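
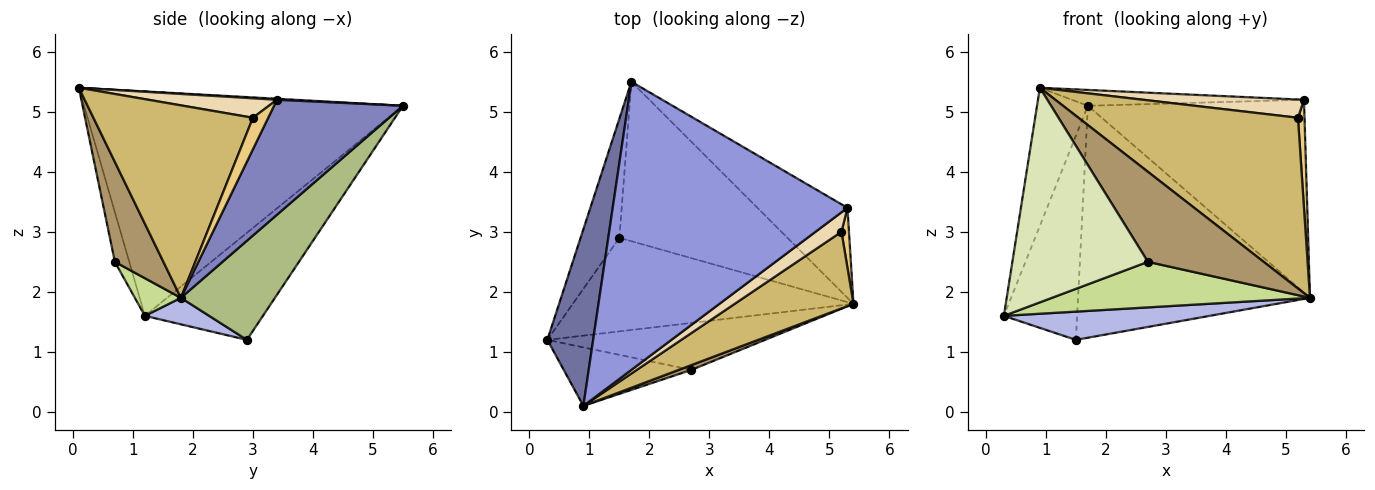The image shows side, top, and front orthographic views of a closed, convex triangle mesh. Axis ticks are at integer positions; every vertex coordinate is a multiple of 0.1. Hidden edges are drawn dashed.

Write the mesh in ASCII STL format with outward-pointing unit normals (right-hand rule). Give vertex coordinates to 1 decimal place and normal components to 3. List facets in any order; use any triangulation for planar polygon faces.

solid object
 facet normal -0.968 0.154 0.198
  outer loop
   vertex 0.9 0.1 5.4
   vertex 1.7 5.5 5.1
   vertex 0.3 1.2 1.6
  endloop
 endfacet
 facet normal 0.475 0.797 -0.372
  outer loop
   vertex 5.3 3.4 5.2
   vertex 5.4 1.8 1.9
   vertex 1.7 5.5 5.1
  endloop
 endfacet
 facet normal 0.004 0.055 0.998
  outer loop
   vertex 5.3 3.4 5.2
   vertex 1.7 5.5 5.1
   vertex 0.9 0.1 5.4
  endloop
 endfacet
 facet normal 0.090 -0.288 -0.953
  outer loop
   vertex 1.5 2.9 1.2
   vertex 5.4 1.8 1.9
   vertex 0.3 1.2 1.6
  endloop
 endfacet
 facet normal -0.812 0.504 -0.294
  outer loop
   vertex 1.5 2.9 1.2
   vertex 0.3 1.2 1.6
   vertex 1.7 5.5 5.1
  endloop
 endfacet
 facet normal 0.317 0.782 -0.537
  outer loop
   vertex 1.5 2.9 1.2
   vertex 1.7 5.5 5.1
   vertex 5.4 1.8 1.9
  endloop
 endfacet
 facet normal 0.123 -0.691 -0.712
  outer loop
   vertex 2.7 0.7 2.5
   vertex 0.3 1.2 1.6
   vertex 5.4 1.8 1.9
  endloop
 endfacet
 facet normal -0.102 -0.960 -0.262
  outer loop
   vertex 2.7 0.7 2.5
   vertex 0.9 0.1 5.4
   vertex 0.3 1.2 1.6
  endloop
 endfacet
 facet normal 0.386 -0.921 0.049
  outer loop
   vertex 2.7 0.7 2.5
   vertex 5.4 1.8 1.9
   vertex 0.9 0.1 5.4
  endloop
 endfacet
 facet normal 0.553 -0.761 0.341
  outer loop
   vertex 5.2 3.0 4.9
   vertex 0.9 0.1 5.4
   vertex 5.4 1.8 1.9
  endloop
 endfacet
 facet normal 0.898 -0.385 0.214
  outer loop
   vertex 5.2 3.0 4.9
   vertex 5.4 1.8 1.9
   vertex 5.3 3.4 5.2
  endloop
 endfacet
 facet normal 0.479 -0.600 0.640
  outer loop
   vertex 5.2 3.0 4.9
   vertex 5.3 3.4 5.2
   vertex 0.9 0.1 5.4
  endloop
 endfacet
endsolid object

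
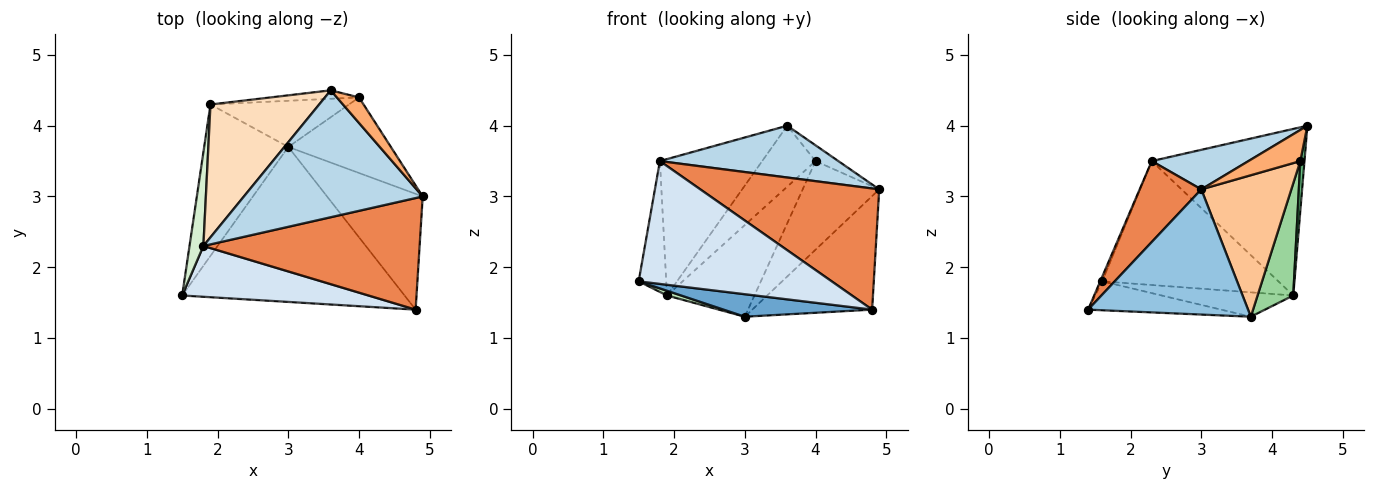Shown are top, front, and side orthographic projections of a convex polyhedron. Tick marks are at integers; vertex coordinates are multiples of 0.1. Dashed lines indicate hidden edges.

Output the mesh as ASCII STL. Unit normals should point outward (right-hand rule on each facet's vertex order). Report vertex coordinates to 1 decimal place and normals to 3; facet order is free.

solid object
 facet normal -0.128 -0.143 -0.982
  outer loop
   vertex 4.8 1.4 1.4
   vertex 1.5 1.6 1.8
   vertex 3.0 3.7 1.3
  endloop
 endfacet
 facet normal 0.683 0.512 -0.522
  outer loop
   vertex 4.8 1.4 1.4
   vertex 3.0 3.7 1.3
   vertex 4.9 3.0 3.1
  endloop
 endfacet
 facet normal 0.201 -0.370 0.907
  outer loop
   vertex 1.8 2.3 3.5
   vertex 4.9 3.0 3.1
   vertex 3.6 4.5 4.0
  endloop
 endfacet
 facet normal -0.010 -0.924 0.382
  outer loop
   vertex 1.8 2.3 3.5
   vertex 1.5 1.6 1.8
   vertex 4.8 1.4 1.4
  endloop
 endfacet
 facet normal 0.246 -0.713 0.657
  outer loop
   vertex 1.8 2.3 3.5
   vertex 4.8 1.4 1.4
   vertex 4.9 3.0 3.1
  endloop
 endfacet
 facet normal 0.767 0.337 0.546
  outer loop
   vertex 4.0 4.4 3.5
   vertex 3.6 4.5 4.0
   vertex 4.9 3.0 3.1
  endloop
 endfacet
 facet normal 0.667 0.567 -0.484
  outer loop
   vertex 4.0 4.4 3.5
   vertex 4.9 3.0 3.1
   vertex 3.0 3.7 1.3
  endloop
 endfacet
 facet normal -0.730 0.489 0.477
  outer loop
   vertex 1.9 4.3 1.6
   vertex 1.8 2.3 3.5
   vertex 3.6 4.5 4.0
  endloop
 endfacet
 facet normal 0.076 0.988 -0.136
  outer loop
   vertex 1.9 4.3 1.6
   vertex 3.6 4.5 4.0
   vertex 4.0 4.4 3.5
  endloop
 endfacet
 facet normal 0.342 0.839 -0.423
  outer loop
   vertex 1.9 4.3 1.6
   vertex 4.0 4.4 3.5
   vertex 3.0 3.7 1.3
  endloop
 endfacet
 facet normal -0.278 -0.030 -0.960
  outer loop
   vertex 1.9 4.3 1.6
   vertex 3.0 3.7 1.3
   vertex 1.5 1.6 1.8
  endloop
 endfacet
 facet normal -0.982 0.154 0.110
  outer loop
   vertex 1.9 4.3 1.6
   vertex 1.5 1.6 1.8
   vertex 1.8 2.3 3.5
  endloop
 endfacet
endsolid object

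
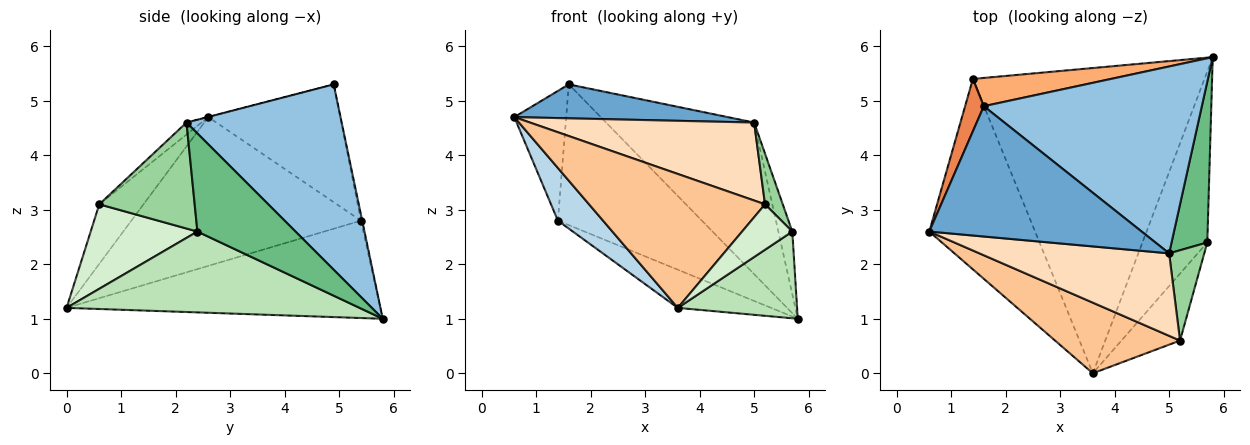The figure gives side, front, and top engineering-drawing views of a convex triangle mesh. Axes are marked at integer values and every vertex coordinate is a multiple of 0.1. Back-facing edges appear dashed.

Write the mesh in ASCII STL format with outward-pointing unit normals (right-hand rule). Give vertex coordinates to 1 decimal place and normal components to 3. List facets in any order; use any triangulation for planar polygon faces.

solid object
 facet normal -0.001 -0.252 0.968
  outer loop
   vertex 5.0 2.2 4.6
   vertex 1.6 4.9 5.3
   vertex 0.6 2.6 4.7
  endloop
 endfacet
 facet normal 0.551 0.526 0.648
  outer loop
   vertex 5.0 2.2 4.6
   vertex 5.8 5.8 1.0
   vertex 1.6 4.9 5.3
  endloop
 endfacet
 facet normal -0.805 -0.158 -0.572
  outer loop
   vertex 1.4 5.4 2.8
   vertex 3.6 0.0 1.2
   vertex 0.6 2.6 4.7
  endloop
 endfacet
 facet normal -0.385 0.114 -0.916
  outer loop
   vertex 1.4 5.4 2.8
   vertex 5.8 5.8 1.0
   vertex 3.6 0.0 1.2
  endloop
 endfacet
 facet normal -0.921 0.362 0.146
  outer loop
   vertex 1.4 5.4 2.8
   vertex 0.6 2.6 4.7
   vertex 1.6 4.9 5.3
  endloop
 endfacet
 facet normal -0.009 0.980 0.197
  outer loop
   vertex 1.4 5.4 2.8
   vertex 1.6 4.9 5.3
   vertex 5.8 5.8 1.0
  endloop
 endfacet
 facet normal -0.217 -0.863 0.455
  outer loop
   vertex 5.2 0.6 3.1
   vertex 0.6 2.6 4.7
   vertex 3.6 0.0 1.2
  endloop
 endfacet
 facet normal -0.046 -0.686 0.726
  outer loop
   vertex 5.2 0.6 3.1
   vertex 5.0 2.2 4.6
   vertex 0.6 2.6 4.7
  endloop
 endfacet
 facet normal 0.931 0.132 0.339
  outer loop
   vertex 5.7 2.4 2.6
   vertex 5.8 5.8 1.0
   vertex 5.0 2.2 4.6
  endloop
 endfacet
 facet normal 0.935 -0.174 0.310
  outer loop
   vertex 5.7 2.4 2.6
   vertex 5.0 2.2 4.6
   vertex 5.2 0.6 3.1
  endloop
 endfacet
 facet normal 0.743 -0.303 -0.596
  outer loop
   vertex 5.7 2.4 2.6
   vertex 3.6 0.0 1.2
   vertex 5.8 5.8 1.0
  endloop
 endfacet
 facet normal 0.766 -0.361 -0.532
  outer loop
   vertex 5.7 2.4 2.6
   vertex 5.2 0.6 3.1
   vertex 3.6 0.0 1.2
  endloop
 endfacet
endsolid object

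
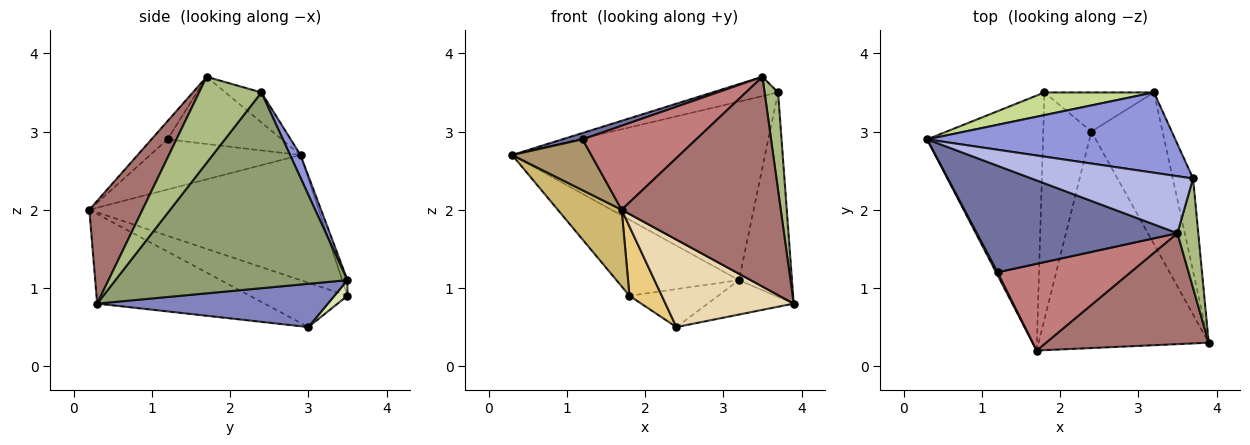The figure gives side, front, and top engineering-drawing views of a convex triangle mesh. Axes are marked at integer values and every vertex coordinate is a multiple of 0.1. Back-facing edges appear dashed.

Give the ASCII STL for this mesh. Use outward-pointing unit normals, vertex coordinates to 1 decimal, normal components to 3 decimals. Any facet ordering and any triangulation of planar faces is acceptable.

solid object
 facet normal -0.317 -0.056 0.947
  outer loop
   vertex 1.2 1.2 2.9
   vertex 3.5 1.7 3.7
   vertex 0.3 2.9 2.7
  endloop
 endfacet
 facet normal 0.510 0.190 -0.839
  outer loop
   vertex 2.4 3.0 0.5
   vertex 3.2 3.5 1.1
   vertex 3.9 0.3 0.8
  endloop
 endfacet
 facet normal 0.038 0.911 0.410
  outer loop
   vertex 3.7 2.4 3.5
   vertex 3.2 3.5 1.1
   vertex 0.3 2.9 2.7
  endloop
 endfacet
 facet normal -0.173 0.316 0.933
  outer loop
   vertex 3.7 2.4 3.5
   vertex 0.3 2.9 2.7
   vertex 3.5 1.7 3.7
  endloop
 endfacet
 facet normal 0.970 0.222 -0.101
  outer loop
   vertex 3.7 2.4 3.5
   vertex 3.9 0.3 0.8
   vertex 3.2 3.5 1.1
  endloop
 endfacet
 facet normal 0.951 -0.206 0.231
  outer loop
   vertex 3.7 2.4 3.5
   vertex 3.5 1.7 3.7
   vertex 3.9 0.3 0.8
  endloop
 endfacet
 facet normal -0.041 0.958 0.285
  outer loop
   vertex 1.8 3.5 0.9
   vertex 0.3 2.9 2.7
   vertex 3.2 3.5 1.1
  endloop
 endfacet
 facet normal 0.102 0.693 -0.714
  outer loop
   vertex 1.8 3.5 0.9
   vertex 3.2 3.5 1.1
   vertex 2.4 3.0 0.5
  endloop
 endfacet
 facet normal -0.885 -0.465 0.026
  outer loop
   vertex 1.7 0.2 2.0
   vertex 1.2 1.2 2.9
   vertex 0.3 2.9 2.7
  endloop
 endfacet
 facet normal -0.719 -0.200 -0.666
  outer loop
   vertex 1.7 0.2 2.0
   vertex 0.3 2.9 2.7
   vertex 1.8 3.5 0.9
  endloop
 endfacet
 facet normal -0.661 -0.219 -0.718
  outer loop
   vertex 1.7 0.2 2.0
   vertex 1.8 3.5 0.9
   vertex 2.4 3.0 0.5
  endloop
 endfacet
 facet normal -0.439 -0.337 -0.833
  outer loop
   vertex 1.7 0.2 2.0
   vertex 2.4 3.0 0.5
   vertex 3.9 0.3 0.8
  endloop
 endfacet
 facet normal 0.283 -0.848 0.448
  outer loop
   vertex 1.7 0.2 2.0
   vertex 3.9 0.3 0.8
   vertex 3.5 1.7 3.7
  endloop
 endfacet
 facet normal -0.098 -0.692 0.715
  outer loop
   vertex 1.7 0.2 2.0
   vertex 3.5 1.7 3.7
   vertex 1.2 1.2 2.9
  endloop
 endfacet
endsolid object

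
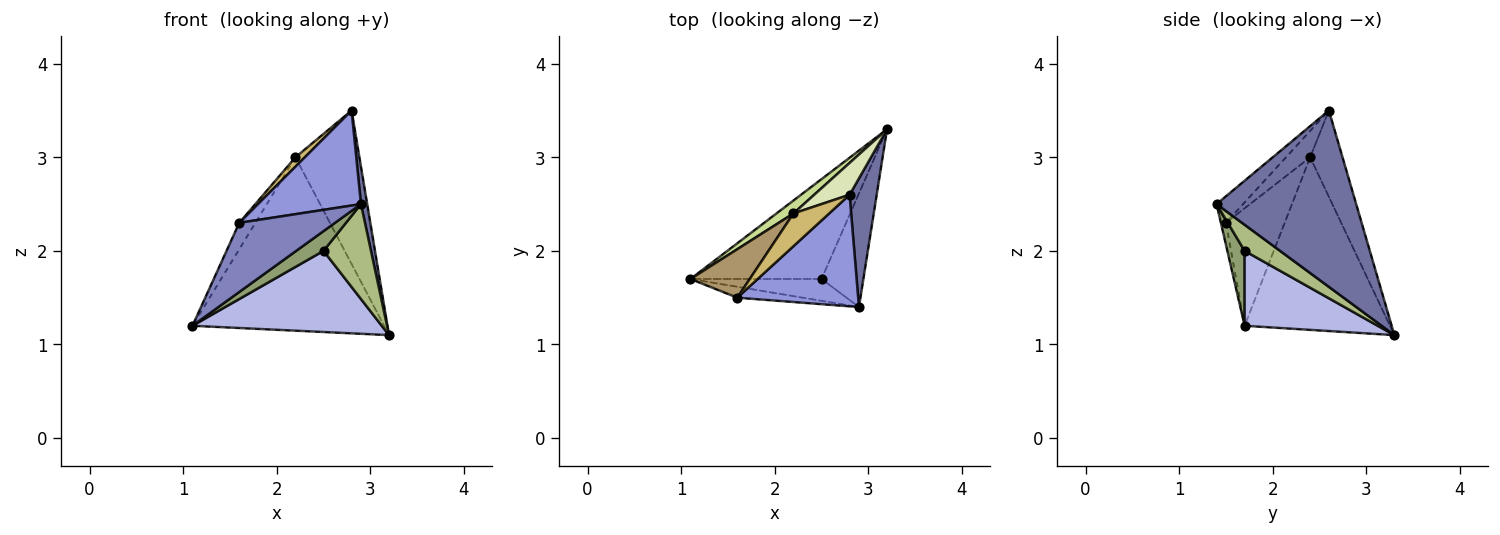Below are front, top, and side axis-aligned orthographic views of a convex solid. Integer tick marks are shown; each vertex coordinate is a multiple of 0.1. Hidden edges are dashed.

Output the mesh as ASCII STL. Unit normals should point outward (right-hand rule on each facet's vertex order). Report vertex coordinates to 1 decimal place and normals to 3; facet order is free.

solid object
 facet normal 0.987 -0.044 0.152
  outer loop
   vertex 2.8 2.6 3.5
   vertex 2.9 1.4 2.5
   vertex 3.2 3.3 1.1
  endloop
 endfacet
 facet normal -0.052 -0.986 -0.156
  outer loop
   vertex 1.6 1.5 2.3
   vertex 1.1 1.7 1.2
   vertex 2.9 1.4 2.5
  endloop
 endfacet
 facet normal -0.165 -0.640 0.751
  outer loop
   vertex 1.6 1.5 2.3
   vertex 2.9 1.4 2.5
   vertex 2.8 2.6 3.5
  endloop
 endfacet
 facet normal 0.405 -0.576 -0.709
  outer loop
   vertex 2.5 1.7 2.0
   vertex 1.1 1.7 1.2
   vertex 3.2 3.3 1.1
  endloop
 endfacet
 facet normal 0.390 -0.618 -0.683
  outer loop
   vertex 2.5 1.7 2.0
   vertex 2.9 1.4 2.5
   vertex 1.1 1.7 1.2
  endloop
 endfacet
 facet normal 0.432 -0.578 -0.692
  outer loop
   vertex 2.5 1.7 2.0
   vertex 3.2 3.3 1.1
   vertex 2.9 1.4 2.5
  endloop
 endfacet
 facet normal -0.603 0.795 0.059
  outer loop
   vertex 2.2 2.4 3.0
   vertex 3.2 3.3 1.1
   vertex 1.1 1.7 1.2
  endloop
 endfacet
 facet normal -0.444 0.877 0.182
  outer loop
   vertex 2.2 2.4 3.0
   vertex 2.8 2.6 3.5
   vertex 3.2 3.3 1.1
  endloop
 endfacet
 facet normal -0.867 0.238 0.437
  outer loop
   vertex 2.2 2.4 3.0
   vertex 1.1 1.7 1.2
   vertex 1.6 1.5 2.3
  endloop
 endfacet
 facet normal -0.579 -0.224 0.784
  outer loop
   vertex 2.2 2.4 3.0
   vertex 1.6 1.5 2.3
   vertex 2.8 2.6 3.5
  endloop
 endfacet
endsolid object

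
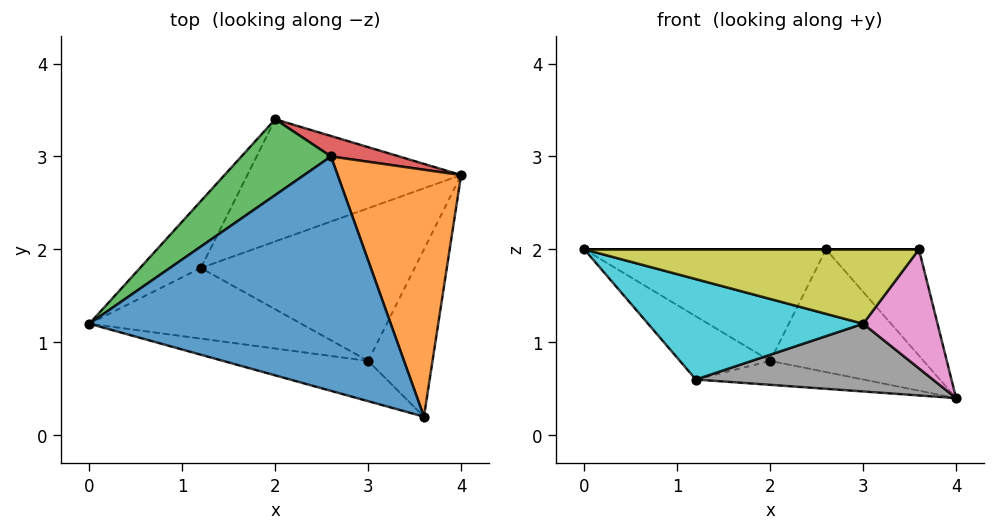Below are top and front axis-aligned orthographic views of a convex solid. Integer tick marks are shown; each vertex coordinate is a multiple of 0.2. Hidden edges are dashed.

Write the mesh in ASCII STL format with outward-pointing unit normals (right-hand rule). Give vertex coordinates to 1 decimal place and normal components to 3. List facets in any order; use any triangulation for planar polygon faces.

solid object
 facet normal 0.000 0.000 1.000
  outer loop
   vertex 2.6 3.0 2.0
   vertex 0.0 1.2 2.0
   vertex 3.6 0.2 2.0
  endloop
 endfacet
 facet normal 0.742 0.265 0.616
  outer loop
   vertex 2.6 3.0 2.0
   vertex 3.6 0.2 2.0
   vertex 4.0 2.8 0.4
  endloop
 endfacet
 facet normal -0.497 0.718 0.488
  outer loop
   vertex 2.0 3.4 0.8
   vertex 0.0 1.2 2.0
   vertex 2.6 3.0 2.0
  endloop
 endfacet
 facet normal 0.312 0.937 0.156
  outer loop
   vertex 2.0 3.4 0.8
   vertex 2.6 3.0 2.0
   vertex 4.0 2.8 0.4
  endloop
 endfacet
 facet normal -0.766 0.441 -0.467
  outer loop
   vertex 1.2 1.8 0.6
   vertex 0.0 1.2 2.0
   vertex 2.0 3.4 0.8
  endloop
 endfacet
 facet normal -0.137 0.190 -0.972
  outer loop
   vertex 1.2 1.8 0.6
   vertex 2.0 3.4 0.8
   vertex 4.0 2.8 0.4
  endloop
 endfacet
 facet normal 0.452 -0.517 -0.727
  outer loop
   vertex 3.0 0.8 1.2
   vertex 4.0 2.8 0.4
   vertex 3.6 0.2 2.0
  endloop
 endfacet
 facet normal 0.079 -0.404 -0.911
  outer loop
   vertex 3.0 0.8 1.2
   vertex 1.2 1.8 0.6
   vertex 4.0 2.8 0.4
  endloop
 endfacet
 facet normal -0.237 -0.854 -0.463
  outer loop
   vertex 3.0 0.8 1.2
   vertex 3.6 0.2 2.0
   vertex 0.0 1.2 2.0
  endloop
 endfacet
 facet normal -0.254 -0.791 -0.557
  outer loop
   vertex 3.0 0.8 1.2
   vertex 0.0 1.2 2.0
   vertex 1.2 1.8 0.6
  endloop
 endfacet
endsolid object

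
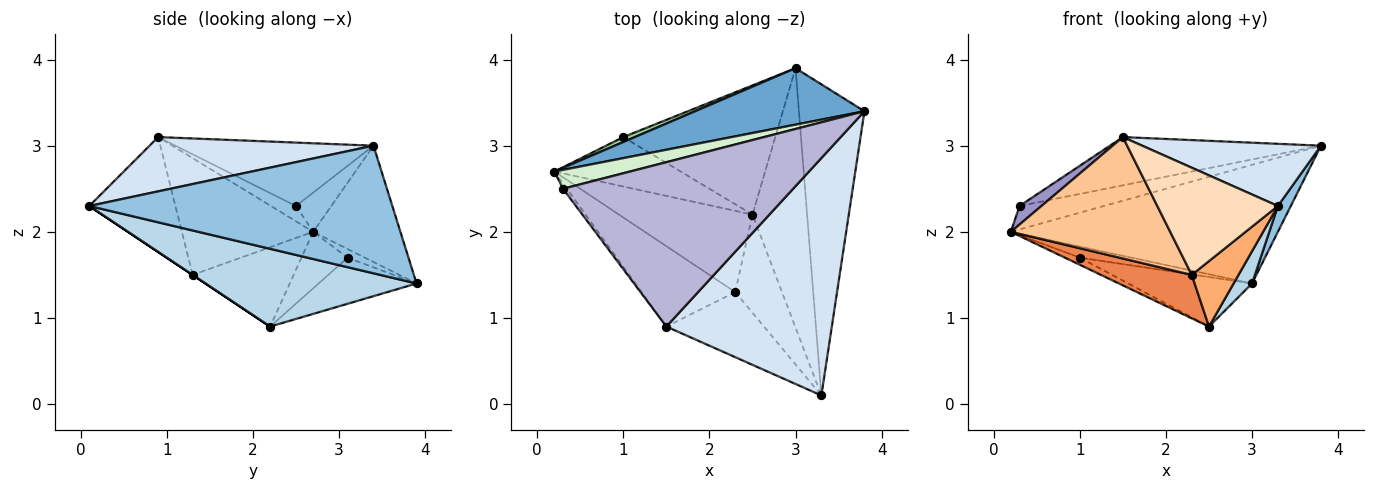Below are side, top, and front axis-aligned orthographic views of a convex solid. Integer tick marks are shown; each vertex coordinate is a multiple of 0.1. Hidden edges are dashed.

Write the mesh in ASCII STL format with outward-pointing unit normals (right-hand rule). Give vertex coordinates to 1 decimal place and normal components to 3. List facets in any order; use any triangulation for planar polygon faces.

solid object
 facet normal -0.283 0.866 0.412
  outer loop
   vertex 3.0 3.9 1.4
   vertex 0.2 2.7 2.0
   vertex 3.8 3.4 3.0
  endloop
 endfacet
 facet normal 0.889 -0.038 -0.456
  outer loop
   vertex 3.0 3.9 1.4
   vertex 3.8 3.4 3.0
   vertex 3.3 0.1 2.3
  endloop
 endfacet
 facet normal 0.816 -0.071 -0.573
  outer loop
   vertex 3.0 3.9 1.4
   vertex 3.3 0.1 2.3
   vertex 2.5 2.2 0.9
  endloop
 endfacet
 facet normal 0.303 -0.241 0.922
  outer loop
   vertex 1.5 0.9 3.1
   vertex 3.3 0.1 2.3
   vertex 3.8 3.4 3.0
  endloop
 endfacet
 facet normal -0.464 -0.418 -0.781
  outer loop
   vertex 2.3 1.3 1.5
   vertex 0.2 2.7 2.0
   vertex 2.5 2.2 0.9
  endloop
 endfacet
 facet normal 0.000 -0.555 -0.832
  outer loop
   vertex 2.3 1.3 1.5
   vertex 2.5 2.2 0.9
   vertex 3.3 0.1 2.3
  endloop
 endfacet
 facet normal -0.566 -0.687 -0.455
  outer loop
   vertex 2.3 1.3 1.5
   vertex 1.5 0.9 3.1
   vertex 0.2 2.7 2.0
  endloop
 endfacet
 facet normal -0.521 -0.730 -0.443
  outer loop
   vertex 2.3 1.3 1.5
   vertex 3.3 0.1 2.3
   vertex 1.5 0.9 3.1
  endloop
 endfacet
 facet normal -0.405 0.130 -0.905
  outer loop
   vertex 1.0 3.1 1.7
   vertex 2.5 2.2 0.9
   vertex 0.2 2.7 2.0
  endloop
 endfacet
 facet normal -0.291 0.874 0.389
  outer loop
   vertex 1.0 3.1 1.7
   vertex 0.2 2.7 2.0
   vertex 3.0 3.9 1.4
  endloop
 endfacet
 facet normal -0.273 0.344 -0.898
  outer loop
   vertex 1.0 3.1 1.7
   vertex 3.0 3.9 1.4
   vertex 2.5 2.2 0.9
  endloop
 endfacet
 facet normal -0.310 0.740 0.597
  outer loop
   vertex 0.3 2.5 2.3
   vertex 3.8 3.4 3.0
   vertex 0.2 2.7 2.0
  endloop
 endfacet
 facet normal -0.740 -0.647 -0.185
  outer loop
   vertex 0.3 2.5 2.3
   vertex 0.2 2.7 2.0
   vertex 1.5 0.9 3.1
  endloop
 endfacet
 facet normal -0.256 0.272 0.928
  outer loop
   vertex 0.3 2.5 2.3
   vertex 1.5 0.9 3.1
   vertex 3.8 3.4 3.0
  endloop
 endfacet
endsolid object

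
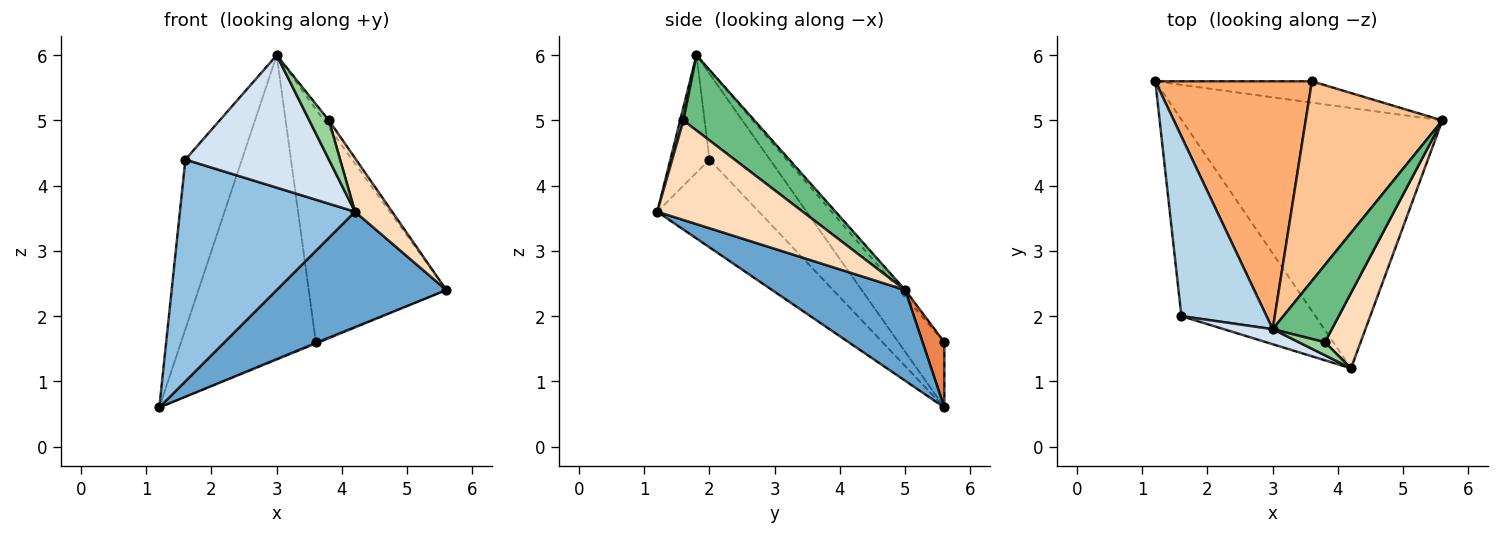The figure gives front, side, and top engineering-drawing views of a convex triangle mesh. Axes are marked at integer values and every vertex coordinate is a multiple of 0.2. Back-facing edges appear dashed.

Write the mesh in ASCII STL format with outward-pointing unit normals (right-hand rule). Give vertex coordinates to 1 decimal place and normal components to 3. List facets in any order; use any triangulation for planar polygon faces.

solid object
 facet normal 0.303 -0.387 -0.871
  outer loop
   vertex 4.2 1.2 3.6
   vertex 1.2 5.6 0.6
   vertex 5.6 5.0 2.4
  endloop
 endfacet
 facet normal -0.398 -0.686 -0.608
  outer loop
   vertex 1.6 2.0 4.4
   vertex 1.2 5.6 0.6
   vertex 4.2 1.2 3.6
  endloop
 endfacet
 facet normal -0.591 0.553 0.587
  outer loop
   vertex 1.6 2.0 4.4
   vertex 3.0 1.8 6.0
   vertex 1.2 5.6 0.6
  endloop
 endfacet
 facet normal -0.262 -0.959 0.109
  outer loop
   vertex 1.6 2.0 4.4
   vertex 4.2 1.2 3.6
   vertex 3.0 1.8 6.0
  endloop
 endfacet
 facet normal 0.384 0.051 -0.922
  outer loop
   vertex 3.6 5.6 1.6
   vertex 5.6 5.0 2.4
   vertex 1.2 5.6 0.6
  endloop
 endfacet
 facet normal -0.255 0.749 0.612
  outer loop
   vertex 3.6 5.6 1.6
   vertex 1.2 5.6 0.6
   vertex 3.0 1.8 6.0
  endloop
 endfacet
 facet normal -0.033 0.759 0.651
  outer loop
   vertex 3.6 5.6 1.6
   vertex 3.0 1.8 6.0
   vertex 5.6 5.0 2.4
  endloop
 endfacet
 facet normal 0.915 -0.234 0.328
  outer loop
   vertex 3.8 1.6 5.0
   vertex 4.2 1.2 3.6
   vertex 5.6 5.0 2.4
  endloop
 endfacet
 facet normal 0.785 0.056 0.617
  outer loop
   vertex 3.8 1.6 5.0
   vertex 5.6 5.0 2.4
   vertex 3.0 1.8 6.0
  endloop
 endfacet
 facet normal 0.156 -0.937 0.312
  outer loop
   vertex 3.8 1.6 5.0
   vertex 3.0 1.8 6.0
   vertex 4.2 1.2 3.6
  endloop
 endfacet
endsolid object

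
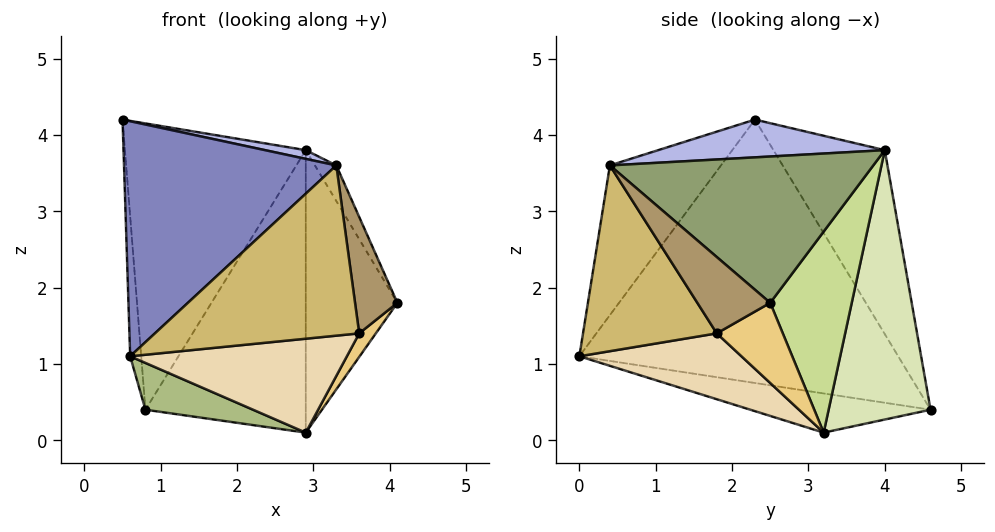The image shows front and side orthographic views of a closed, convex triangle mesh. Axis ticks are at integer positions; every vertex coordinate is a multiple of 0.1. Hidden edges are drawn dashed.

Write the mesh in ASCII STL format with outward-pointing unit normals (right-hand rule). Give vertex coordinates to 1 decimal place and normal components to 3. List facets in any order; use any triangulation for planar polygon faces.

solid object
 facet normal -0.998 0.035 -0.058
  outer loop
   vertex 0.8 4.6 0.4
   vertex 0.6 0.0 1.1
   vertex 0.5 2.3 4.2
  endloop
 endfacet
 facet normal -0.390 -0.745 0.541
  outer loop
   vertex 3.3 0.4 3.6
   vertex 0.5 2.3 4.2
   vertex 0.6 0.0 1.1
  endloop
 endfacet
 facet normal -0.474 0.770 0.428
  outer loop
   vertex 2.9 4.0 3.8
   vertex 0.8 4.6 0.4
   vertex 0.5 2.3 4.2
  endloop
 endfacet
 facet normal 0.187 -0.034 0.982
  outer loop
   vertex 2.9 4.0 3.8
   vertex 0.5 2.3 4.2
   vertex 3.3 0.4 3.6
  endloop
 endfacet
 facet normal 0.878 0.071 0.473
  outer loop
   vertex 2.9 4.0 3.8
   vertex 3.3 0.4 3.6
   vertex 4.1 2.5 1.8
  endloop
 endfacet
 facet normal -0.229 -0.137 -0.964
  outer loop
   vertex 2.9 3.2 0.1
   vertex 0.6 0.0 1.1
   vertex 0.8 4.6 0.4
  endloop
 endfacet
 facet normal 0.656 0.738 -0.159
  outer loop
   vertex 2.9 3.2 0.1
   vertex 2.9 4.0 3.8
   vertex 4.1 2.5 1.8
  endloop
 endfacet
 facet normal 0.528 0.830 -0.179
  outer loop
   vertex 2.9 3.2 0.1
   vertex 0.8 4.6 0.4
   vertex 2.9 4.0 3.8
  endloop
 endfacet
 facet normal 0.848 -0.492 -0.198
  outer loop
   vertex 3.6 1.8 1.4
   vertex 4.1 2.5 1.8
   vertex 3.3 0.4 3.6
  endloop
 endfacet
 facet normal 0.498 -0.761 -0.416
  outer loop
   vertex 3.6 1.8 1.4
   vertex 3.3 0.4 3.6
   vertex 0.6 0.0 1.1
  endloop
 endfacet
 facet normal 0.763 -0.192 -0.617
  outer loop
   vertex 3.6 1.8 1.4
   vertex 2.9 3.2 0.1
   vertex 4.1 2.5 1.8
  endloop
 endfacet
 facet normal 0.386 -0.516 -0.764
  outer loop
   vertex 3.6 1.8 1.4
   vertex 0.6 0.0 1.1
   vertex 2.9 3.2 0.1
  endloop
 endfacet
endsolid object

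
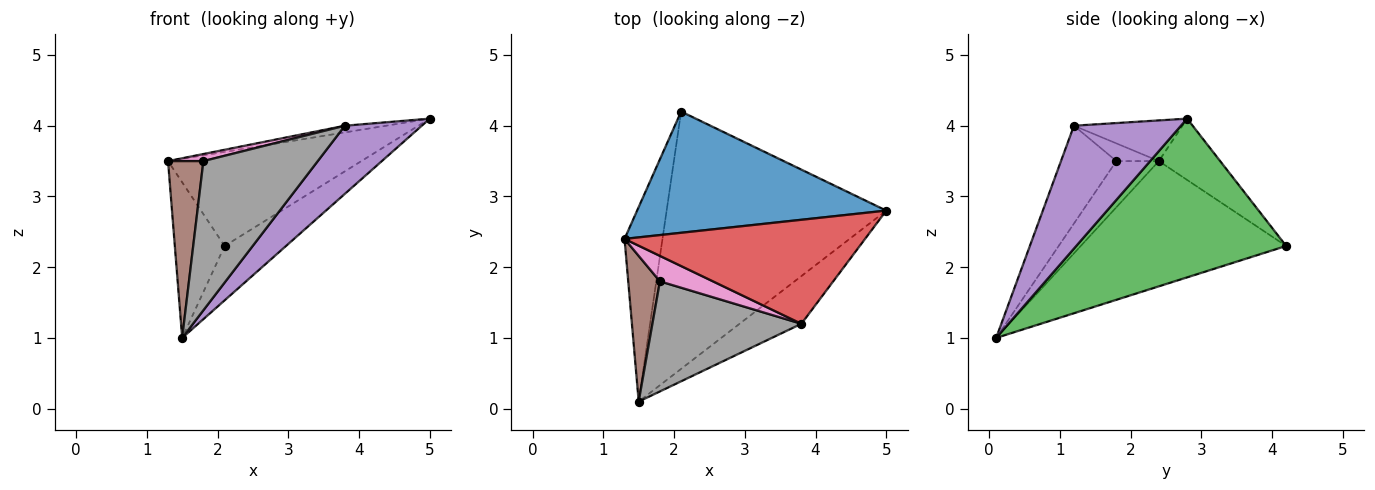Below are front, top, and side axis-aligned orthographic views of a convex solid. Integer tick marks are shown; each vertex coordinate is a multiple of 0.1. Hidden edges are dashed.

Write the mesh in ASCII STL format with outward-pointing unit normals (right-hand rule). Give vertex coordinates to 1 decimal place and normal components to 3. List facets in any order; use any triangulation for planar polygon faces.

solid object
 facet normal -0.191 0.602 0.776
  outer loop
   vertex 2.1 4.2 2.3
   vertex 1.3 2.4 3.5
   vertex 5.0 2.8 4.1
  endloop
 endfacet
 facet normal -0.932 0.226 -0.283
  outer loop
   vertex 2.1 4.2 2.3
   vertex 1.5 0.1 1.0
   vertex 1.3 2.4 3.5
  endloop
 endfacet
 facet normal 0.577 0.169 -0.799
  outer loop
   vertex 2.1 4.2 2.3
   vertex 5.0 2.8 4.1
   vertex 1.5 0.1 1.0
  endloop
 endfacet
 facet normal -0.166 0.063 0.984
  outer loop
   vertex 3.8 1.2 4.0
   vertex 5.0 2.8 4.1
   vertex 1.3 2.4 3.5
  endloop
 endfacet
 facet normal 0.752 -0.540 -0.378
  outer loop
   vertex 3.8 1.2 4.0
   vertex 1.5 0.1 1.0
   vertex 5.0 2.8 4.1
  endloop
 endfacet
 facet normal -0.679 -0.566 0.467
  outer loop
   vertex 1.8 1.8 3.5
   vertex 1.3 2.4 3.5
   vertex 1.5 0.1 1.0
  endloop
 endfacet
 facet normal -0.306 -0.255 0.917
  outer loop
   vertex 1.8 1.8 3.5
   vertex 3.8 1.2 4.0
   vertex 1.3 2.4 3.5
  endloop
 endfacet
 facet normal -0.363 -0.750 0.553
  outer loop
   vertex 1.8 1.8 3.5
   vertex 1.5 0.1 1.0
   vertex 3.8 1.2 4.0
  endloop
 endfacet
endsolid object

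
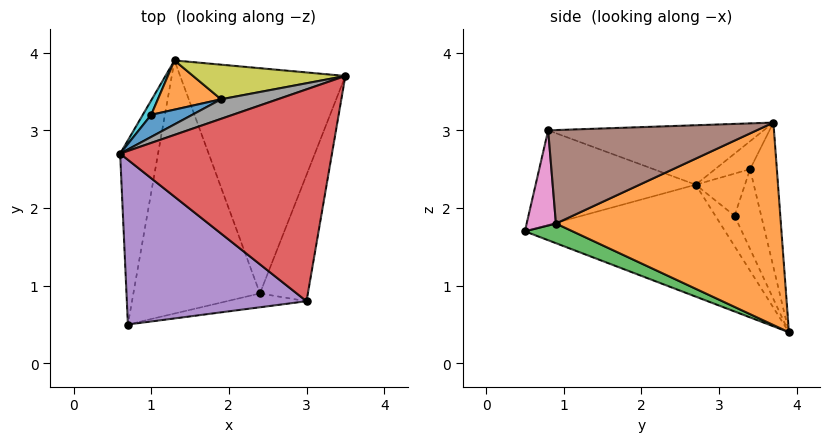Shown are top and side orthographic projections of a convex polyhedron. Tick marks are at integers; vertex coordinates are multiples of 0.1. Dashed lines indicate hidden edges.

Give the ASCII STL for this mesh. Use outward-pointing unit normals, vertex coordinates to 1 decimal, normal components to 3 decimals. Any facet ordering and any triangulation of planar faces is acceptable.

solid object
 facet normal -0.946 0.044 -0.321
  outer loop
   vertex 1.3 3.9 0.4
   vertex 0.7 0.5 1.7
   vertex 0.6 2.7 2.3
  endloop
 endfacet
 facet normal 0.775 -0.011 -0.632
  outer loop
   vertex 2.4 0.9 1.8
   vertex 1.3 3.9 0.4
   vertex 3.5 3.7 3.1
  endloop
 endfacet
 facet normal 0.142 -0.375 -0.916
  outer loop
   vertex 2.4 0.9 1.8
   vertex 0.7 0.5 1.7
   vertex 1.3 3.9 0.4
  endloop
 endfacet
 facet normal -0.270 0.013 0.963
  outer loop
   vertex 3.0 0.8 3.0
   vertex 3.5 3.7 3.1
   vertex 0.6 2.7 2.3
  endloop
 endfacet
 facet normal -0.451 -0.254 0.856
  outer loop
   vertex 3.0 0.8 3.0
   vertex 0.6 2.7 2.3
   vertex 0.7 0.5 1.7
  endloop
 endfacet
 facet normal 0.881 -0.136 -0.452
  outer loop
   vertex 3.0 0.8 3.0
   vertex 2.4 0.9 1.8
   vertex 3.5 3.7 3.1
  endloop
 endfacet
 facet normal 0.236 -0.952 -0.197
  outer loop
   vertex 3.0 0.8 3.0
   vertex 0.7 0.5 1.7
   vertex 2.4 0.9 1.8
  endloop
 endfacet
 facet normal -0.385 0.492 0.781
  outer loop
   vertex 1.9 3.4 2.5
   vertex 0.6 2.7 2.3
   vertex 3.5 3.7 3.1
  endloop
 endfacet
 facet normal -0.283 0.912 0.298
  outer loop
   vertex 1.9 3.4 2.5
   vertex 3.5 3.7 3.1
   vertex 1.3 3.9 0.4
  endloop
 endfacet
 facet normal -0.687 0.701 0.190
  outer loop
   vertex 1.0 3.2 1.9
   vertex 1.3 3.9 0.4
   vertex 0.6 2.7 2.3
  endloop
 endfacet
 facet normal -0.475 0.749 0.462
  outer loop
   vertex 1.0 3.2 1.9
   vertex 0.6 2.7 2.3
   vertex 1.9 3.4 2.5
  endloop
 endfacet
 facet normal -0.403 0.857 0.319
  outer loop
   vertex 1.0 3.2 1.9
   vertex 1.9 3.4 2.5
   vertex 1.3 3.9 0.4
  endloop
 endfacet
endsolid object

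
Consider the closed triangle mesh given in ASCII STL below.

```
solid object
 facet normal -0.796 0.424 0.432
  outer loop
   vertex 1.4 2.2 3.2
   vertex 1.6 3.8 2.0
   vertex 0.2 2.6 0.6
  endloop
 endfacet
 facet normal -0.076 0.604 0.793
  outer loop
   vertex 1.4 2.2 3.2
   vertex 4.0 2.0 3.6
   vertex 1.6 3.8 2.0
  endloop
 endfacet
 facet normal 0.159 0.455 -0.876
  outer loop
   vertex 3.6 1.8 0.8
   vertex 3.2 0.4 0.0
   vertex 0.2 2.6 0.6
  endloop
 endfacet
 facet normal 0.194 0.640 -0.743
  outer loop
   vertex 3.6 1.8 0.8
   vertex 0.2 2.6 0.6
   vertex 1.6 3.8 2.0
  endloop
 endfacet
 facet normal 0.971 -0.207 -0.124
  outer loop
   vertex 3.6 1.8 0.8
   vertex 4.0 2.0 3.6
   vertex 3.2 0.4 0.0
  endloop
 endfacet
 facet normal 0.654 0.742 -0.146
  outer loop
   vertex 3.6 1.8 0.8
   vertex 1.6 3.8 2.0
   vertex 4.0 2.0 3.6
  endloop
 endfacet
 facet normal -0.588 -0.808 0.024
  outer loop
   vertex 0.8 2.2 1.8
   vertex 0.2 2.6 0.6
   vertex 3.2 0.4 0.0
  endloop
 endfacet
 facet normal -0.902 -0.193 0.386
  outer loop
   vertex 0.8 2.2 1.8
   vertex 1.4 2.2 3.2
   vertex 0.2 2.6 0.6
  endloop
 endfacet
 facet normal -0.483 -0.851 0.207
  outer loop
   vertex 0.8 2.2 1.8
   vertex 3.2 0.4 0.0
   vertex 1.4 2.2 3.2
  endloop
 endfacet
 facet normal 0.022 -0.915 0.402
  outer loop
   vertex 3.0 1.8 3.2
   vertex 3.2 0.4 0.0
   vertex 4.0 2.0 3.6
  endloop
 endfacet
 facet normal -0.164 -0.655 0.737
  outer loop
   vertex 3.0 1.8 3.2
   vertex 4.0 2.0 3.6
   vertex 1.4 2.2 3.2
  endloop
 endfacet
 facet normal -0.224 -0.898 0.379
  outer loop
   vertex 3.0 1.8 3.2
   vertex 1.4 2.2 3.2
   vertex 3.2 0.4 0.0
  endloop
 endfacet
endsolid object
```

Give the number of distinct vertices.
8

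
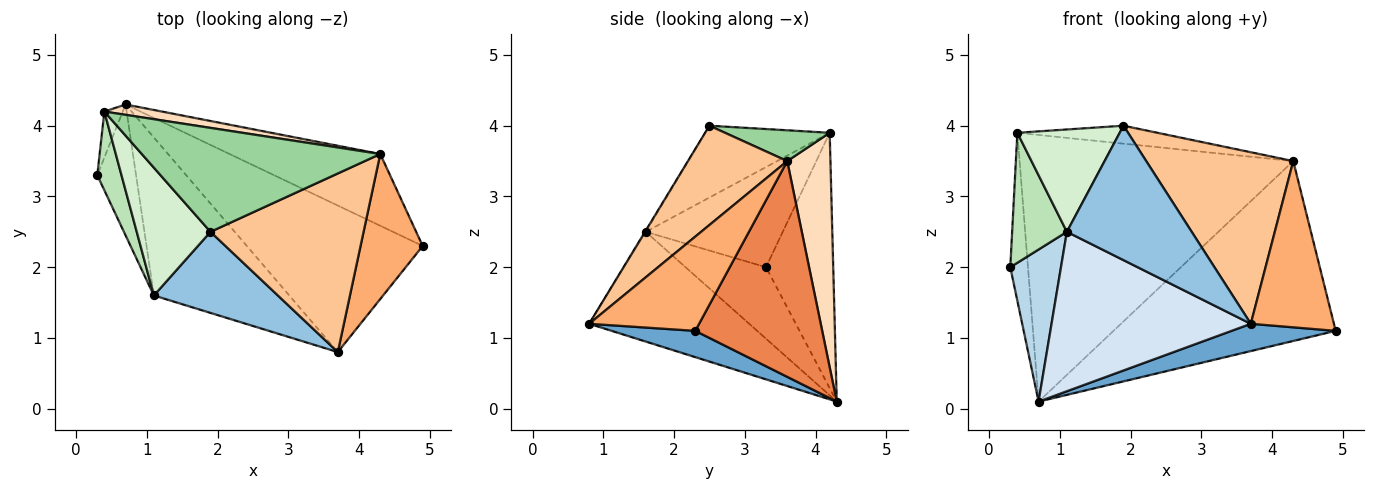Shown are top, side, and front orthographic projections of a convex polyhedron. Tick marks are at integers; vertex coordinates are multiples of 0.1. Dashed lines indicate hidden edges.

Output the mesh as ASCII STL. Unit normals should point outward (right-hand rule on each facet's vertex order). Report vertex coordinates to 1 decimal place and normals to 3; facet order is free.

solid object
 facet normal 0.145 -0.181 -0.973
  outer loop
   vertex 0.7 4.3 0.1
   vertex 4.9 2.3 1.1
   vertex 3.7 0.8 1.2
  endloop
 endfacet
 facet normal -0.005 -0.856 0.517
  outer loop
   vertex 1.1 1.6 2.5
   vertex 3.7 0.8 1.2
   vertex 1.9 2.5 4.0
  endloop
 endfacet
 facet normal -0.769 -0.485 -0.417
  outer loop
   vertex 1.1 1.6 2.5
   vertex 0.3 3.3 2.0
   vertex 0.7 4.3 0.1
  endloop
 endfacet
 facet normal -0.496 -0.617 -0.611
  outer loop
   vertex 1.1 1.6 2.5
   vertex 0.7 4.3 0.1
   vertex 3.7 0.8 1.2
  endloop
 endfacet
 facet normal 0.469 0.821 -0.327
  outer loop
   vertex 4.3 3.6 3.5
   vertex 4.9 2.3 1.1
   vertex 0.7 4.3 0.1
  endloop
 endfacet
 facet normal 0.706 -0.534 0.466
  outer loop
   vertex 4.3 3.6 3.5
   vertex 3.7 0.8 1.2
   vertex 4.9 2.3 1.1
  endloop
 endfacet
 facet normal 0.424 -0.627 0.653
  outer loop
   vertex 4.3 3.6 3.5
   vertex 1.9 2.5 4.0
   vertex 3.7 0.8 1.2
  endloop
 endfacet
 facet normal 0.156 0.987 0.038
  outer loop
   vertex 0.4 4.2 3.9
   vertex 4.3 3.6 3.5
   vertex 0.7 4.3 0.1
  endloop
 endfacet
 facet normal -0.965 0.254 -0.069
  outer loop
   vertex 0.4 4.2 3.9
   vertex 0.7 4.3 0.1
   vertex 0.3 3.3 2.0
  endloop
 endfacet
 facet normal 0.126 0.169 0.978
  outer loop
   vertex 0.4 4.2 3.9
   vertex 1.9 2.5 4.0
   vertex 4.3 3.6 3.5
  endloop
 endfacet
 facet normal -0.906 -0.362 0.219
  outer loop
   vertex 0.4 4.2 3.9
   vertex 0.3 3.3 2.0
   vertex 1.1 1.6 2.5
  endloop
 endfacet
 facet normal -0.605 -0.498 0.621
  outer loop
   vertex 0.4 4.2 3.9
   vertex 1.1 1.6 2.5
   vertex 1.9 2.5 4.0
  endloop
 endfacet
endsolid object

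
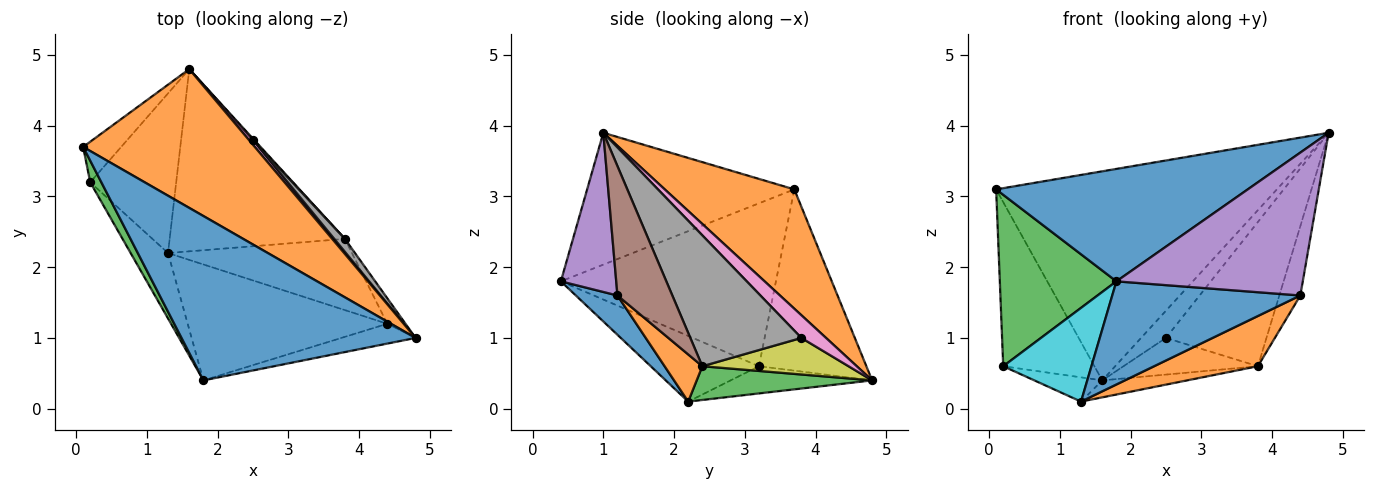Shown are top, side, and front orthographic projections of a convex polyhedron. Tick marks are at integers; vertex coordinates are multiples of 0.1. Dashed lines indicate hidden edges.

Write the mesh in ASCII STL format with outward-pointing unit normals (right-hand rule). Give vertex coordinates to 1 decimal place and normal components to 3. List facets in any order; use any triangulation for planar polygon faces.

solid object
 facet normal -0.422 -0.512 0.748
  outer loop
   vertex 1.8 0.4 1.8
   vertex 4.8 1.0 3.9
   vertex 0.1 3.7 3.1
  endloop
 endfacet
 facet normal 0.359 0.778 0.516
  outer loop
   vertex 1.6 4.8 0.4
   vertex 0.1 3.7 3.1
   vertex 4.8 1.0 3.9
  endloop
 endfacet
 facet normal -0.878 -0.476 0.060
  outer loop
   vertex 0.2 3.2 0.6
   vertex 1.8 0.4 1.8
   vertex 0.1 3.7 3.1
  endloop
 endfacet
 facet normal -0.753 0.639 -0.158
  outer loop
   vertex 0.2 3.2 0.6
   vertex 0.1 3.7 3.1
   vertex 1.6 4.8 0.4
  endloop
 endfacet
 facet normal 0.282 -0.950 -0.132
  outer loop
   vertex 4.4 1.2 1.6
   vertex 4.8 1.0 3.9
   vertex 1.8 0.4 1.8
  endloop
 endfacet
 facet normal 0.926 0.354 -0.130
  outer loop
   vertex 4.4 1.2 1.6
   vertex 3.8 2.4 0.6
   vertex 4.8 1.0 3.9
  endloop
 endfacet
 facet normal 0.699 0.704 0.126
  outer loop
   vertex 2.5 3.8 1.0
   vertex 1.6 4.8 0.4
   vertex 4.8 1.0 3.9
  endloop
 endfacet
 facet normal 0.740 0.670 0.060
  outer loop
   vertex 2.5 3.8 1.0
   vertex 4.8 1.0 3.9
   vertex 3.8 2.4 0.6
  endloop
 endfacet
 facet normal 0.736 0.677 0.024
  outer loop
   vertex 2.5 3.8 1.0
   vertex 3.8 2.4 0.6
   vertex 1.6 4.8 0.4
  endloop
 endfacet
 facet normal -0.709 -0.578 -0.404
  outer loop
   vertex 1.3 2.2 0.1
   vertex 1.8 0.4 1.8
   vertex 0.2 3.2 0.6
  endloop
 endfacet
 facet normal 0.145 -0.658 -0.739
  outer loop
   vertex 1.3 2.2 0.1
   vertex 4.4 1.2 1.6
   vertex 1.8 0.4 1.8
  endloop
 endfacet
 facet normal 0.205 -0.564 -0.800
  outer loop
   vertex 1.3 2.2 0.1
   vertex 3.8 2.4 0.6
   vertex 4.4 1.2 1.6
  endloop
 endfacet
 facet normal 0.188 0.091 -0.978
  outer loop
   vertex 1.3 2.2 0.1
   vertex 1.6 4.8 0.4
   vertex 3.8 2.4 0.6
  endloop
 endfacet
 facet normal -0.299 0.143 -0.944
  outer loop
   vertex 1.3 2.2 0.1
   vertex 0.2 3.2 0.6
   vertex 1.6 4.8 0.4
  endloop
 endfacet
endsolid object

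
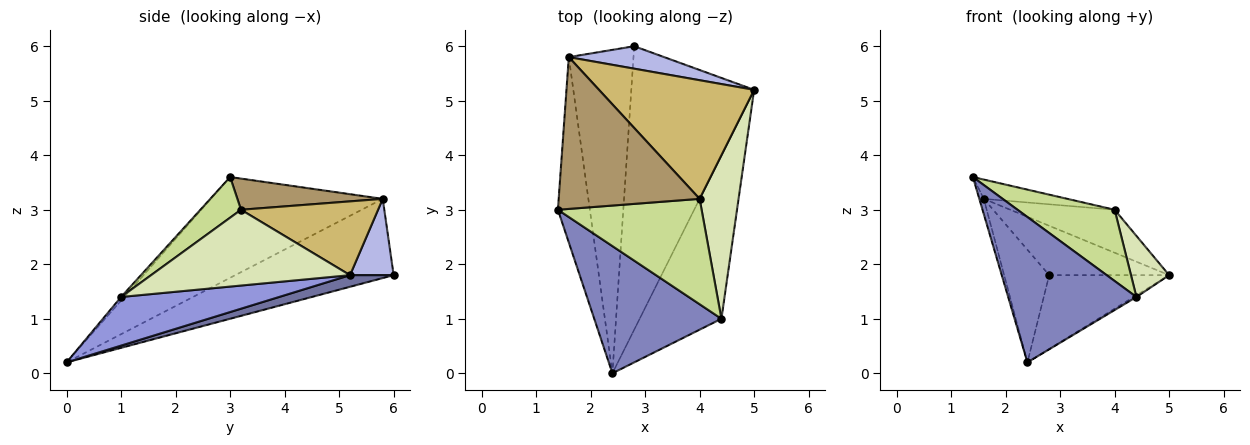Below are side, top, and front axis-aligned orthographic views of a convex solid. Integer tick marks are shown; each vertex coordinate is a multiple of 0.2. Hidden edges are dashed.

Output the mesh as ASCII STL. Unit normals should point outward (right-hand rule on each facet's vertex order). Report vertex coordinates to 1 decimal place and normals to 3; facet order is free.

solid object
 facet normal 0.091 0.251 -0.964
  outer loop
   vertex 2.8 6.0 1.8
   vertex 5.0 5.2 1.8
   vertex 2.4 0.0 0.2
  endloop
 endfacet
 facet normal -0.019 -0.752 0.658
  outer loop
   vertex 4.4 1.0 1.4
   vertex 1.4 3.0 3.6
   vertex 2.4 0.0 0.2
  endloop
 endfacet
 facet normal 0.511 0.009 -0.859
  outer loop
   vertex 4.4 1.0 1.4
   vertex 2.4 0.0 0.2
   vertex 5.0 5.2 1.8
  endloop
 endfacet
 facet normal 0.314 0.864 0.393
  outer loop
   vertex 1.6 5.8 3.2
   vertex 5.0 5.2 1.8
   vertex 2.8 6.0 1.8
  endloop
 endfacet
 facet normal -0.953 0.025 -0.302
  outer loop
   vertex 1.6 5.8 3.2
   vertex 2.4 0.0 0.2
   vertex 1.4 3.0 3.6
  endloop
 endfacet
 facet normal -0.756 0.215 -0.618
  outer loop
   vertex 1.6 5.8 3.2
   vertex 2.8 6.0 1.8
   vertex 2.4 0.0 0.2
  endloop
 endfacet
 facet normal 0.228 -0.545 0.807
  outer loop
   vertex 4.0 3.2 3.0
   vertex 1.4 3.0 3.6
   vertex 4.4 1.0 1.4
  endloop
 endfacet
 facet normal 0.877 -0.168 0.450
  outer loop
   vertex 4.0 3.2 3.0
   vertex 4.4 1.0 1.4
   vertex 5.0 5.2 1.8
  endloop
 endfacet
 facet normal 0.214 0.123 0.969
  outer loop
   vertex 4.0 3.2 3.0
   vertex 1.6 5.8 3.2
   vertex 1.4 3.0 3.6
  endloop
 endfacet
 facet normal 0.408 0.311 0.858
  outer loop
   vertex 4.0 3.2 3.0
   vertex 5.0 5.2 1.8
   vertex 1.6 5.8 3.2
  endloop
 endfacet
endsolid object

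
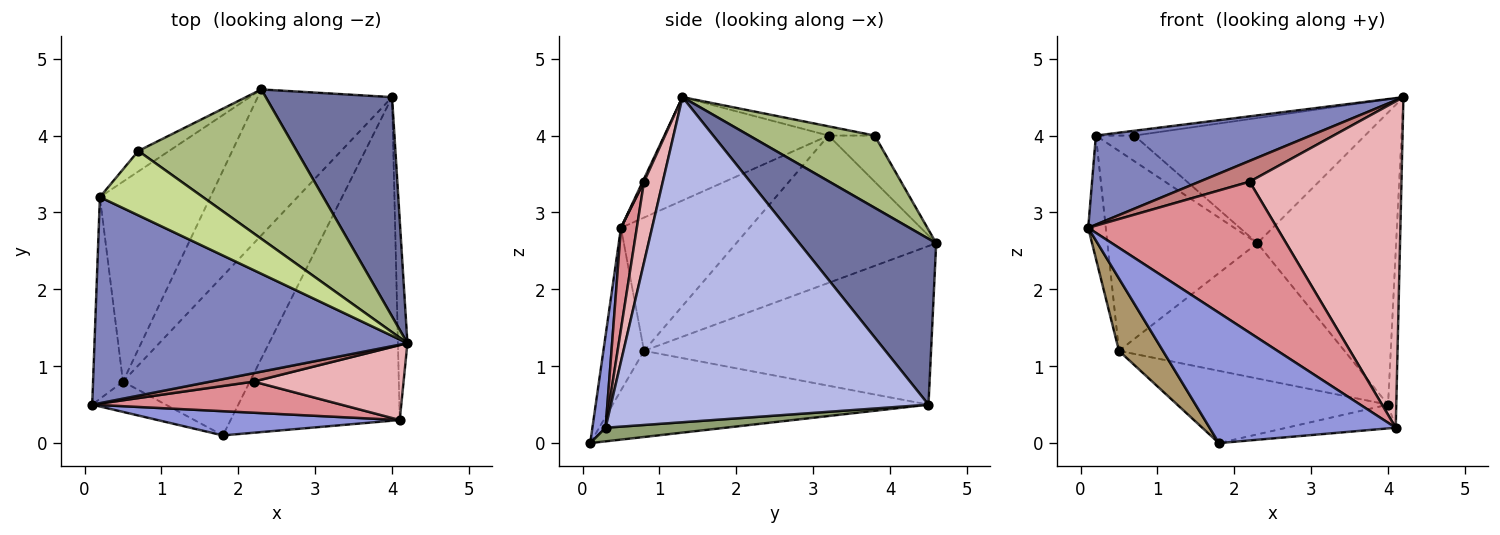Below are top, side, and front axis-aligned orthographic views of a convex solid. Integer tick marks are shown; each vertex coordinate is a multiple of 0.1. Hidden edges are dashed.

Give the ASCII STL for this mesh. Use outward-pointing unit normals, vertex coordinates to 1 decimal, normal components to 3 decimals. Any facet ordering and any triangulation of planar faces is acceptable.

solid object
 facet normal 0.619 0.628 0.471
  outer loop
   vertex 4.0 4.5 0.5
   vertex 2.3 4.6 2.6
   vertex 4.2 1.3 4.5
  endloop
 endfacet
 facet normal -0.290 -0.380 0.878
  outer loop
   vertex 0.2 3.2 4.0
   vertex 0.1 0.5 2.8
   vertex 4.2 1.3 4.5
  endloop
 endfacet
 facet normal 0.069 -0.981 0.182
  outer loop
   vertex 4.1 0.3 0.2
   vertex 0.1 0.5 2.8
   vertex 1.8 0.1 0.0
  endloop
 endfacet
 facet normal 0.999 0.026 -0.029
  outer loop
   vertex 4.1 0.3 0.2
   vertex 4.0 4.5 0.5
   vertex 4.2 1.3 4.5
  endloop
 endfacet
 facet normal 0.080 0.073 -0.994
  outer loop
   vertex 4.1 0.3 0.2
   vertex 1.8 0.1 0.0
   vertex 4.0 4.5 0.5
  endloop
 endfacet
 facet normal 0.330 0.606 0.723
  outer loop
   vertex 0.7 3.8 4.0
   vertex 4.2 1.3 4.5
   vertex 2.3 4.6 2.6
  endloop
 endfacet
 facet normal -0.089 0.074 0.993
  outer loop
   vertex 0.7 3.8 4.0
   vertex 0.2 3.2 4.0
   vertex 4.2 1.3 4.5
  endloop
 endfacet
 facet normal -0.684 0.570 -0.456
  outer loop
   vertex 0.7 3.8 4.0
   vertex 2.3 4.6 2.6
   vertex 0.2 3.2 4.0
  endloop
 endfacet
 facet normal -0.649 -0.702 -0.294
  outer loop
   vertex 0.5 0.8 1.2
   vertex 1.8 0.1 0.0
   vertex 0.1 0.5 2.8
  endloop
 endfacet
 facet normal -0.967 0.132 -0.217
  outer loop
   vertex 0.5 0.8 1.2
   vertex 0.1 0.5 2.8
   vertex 0.2 3.2 4.0
  endloop
 endfacet
 facet normal -0.526 0.351 -0.775
  outer loop
   vertex 0.5 0.8 1.2
   vertex 4.0 4.5 0.5
   vertex 1.8 0.1 0.0
  endloop
 endfacet
 facet normal -0.654 0.514 -0.554
  outer loop
   vertex 0.5 0.8 1.2
   vertex 2.3 4.6 2.6
   vertex 4.0 4.5 0.5
  endloop
 endfacet
 facet normal -0.686 0.514 -0.514
  outer loop
   vertex 0.5 0.8 1.2
   vertex 0.2 3.2 4.0
   vertex 2.3 4.6 2.6
  endloop
 endfacet
 facet normal 0.025 -0.926 0.376
  outer loop
   vertex 2.2 0.8 3.4
   vertex 4.2 1.3 4.5
   vertex 0.1 0.5 2.8
  endloop
 endfacet
 facet normal 0.082 -0.976 0.201
  outer loop
   vertex 2.2 0.8 3.4
   vertex 0.1 0.5 2.8
   vertex 4.1 0.3 0.2
  endloop
 endfacet
 facet normal 0.120 -0.968 0.222
  outer loop
   vertex 2.2 0.8 3.4
   vertex 4.1 0.3 0.2
   vertex 4.2 1.3 4.5
  endloop
 endfacet
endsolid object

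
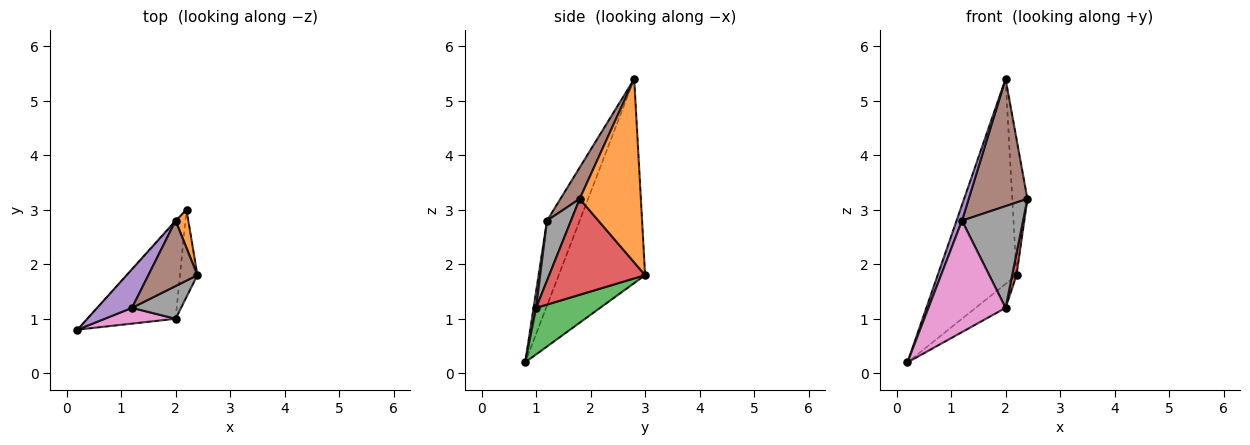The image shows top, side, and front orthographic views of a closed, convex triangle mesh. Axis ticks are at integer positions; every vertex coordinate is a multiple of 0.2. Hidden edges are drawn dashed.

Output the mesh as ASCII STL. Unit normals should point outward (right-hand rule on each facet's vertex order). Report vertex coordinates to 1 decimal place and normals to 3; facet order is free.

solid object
 facet normal -0.739 0.674 -0.004
  outer loop
   vertex 2.0 2.8 5.4
   vertex 2.2 3.0 1.8
   vertex 0.2 0.8 0.2
  endloop
 endfacet
 facet normal 0.969 0.240 0.067
  outer loop
   vertex 2.0 2.8 5.4
   vertex 2.4 1.8 3.2
   vertex 2.2 3.0 1.8
  endloop
 endfacet
 facet normal 0.456 0.214 -0.864
  outer loop
   vertex 2.0 1.0 1.2
   vertex 0.2 0.8 0.2
   vertex 2.2 3.0 1.8
  endloop
 endfacet
 facet normal 0.983 -0.045 -0.179
  outer loop
   vertex 2.0 1.0 1.2
   vertex 2.2 3.0 1.8
   vertex 2.4 1.8 3.2
  endloop
 endfacet
 facet normal -0.914 -0.152 0.375
  outer loop
   vertex 1.2 1.2 2.8
   vertex 2.0 2.8 5.4
   vertex 0.2 0.8 0.2
  endloop
 endfacet
 facet normal 0.280 -0.854 0.439
  outer loop
   vertex 1.2 1.2 2.8
   vertex 2.4 1.8 3.2
   vertex 2.0 2.8 5.4
  endloop
 endfacet
 facet normal 0.032 -0.990 0.140
  outer loop
   vertex 1.2 1.2 2.8
   vertex 0.2 0.8 0.2
   vertex 2.0 1.0 1.2
  endloop
 endfacet
 facet normal 0.350 -0.892 0.287
  outer loop
   vertex 1.2 1.2 2.8
   vertex 2.0 1.0 1.2
   vertex 2.4 1.8 3.2
  endloop
 endfacet
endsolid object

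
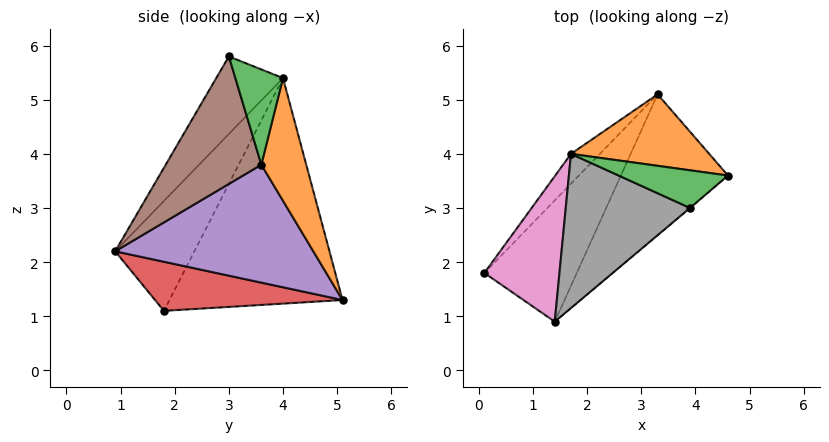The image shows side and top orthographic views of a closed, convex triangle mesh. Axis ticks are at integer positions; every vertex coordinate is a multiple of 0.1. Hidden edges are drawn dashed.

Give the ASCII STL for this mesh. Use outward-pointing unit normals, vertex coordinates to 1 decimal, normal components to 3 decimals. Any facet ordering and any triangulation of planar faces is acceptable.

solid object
 facet normal -0.712 0.696 -0.091
  outer loop
   vertex 1.7 4.0 5.4
   vertex 3.3 5.1 1.3
   vertex 0.1 1.8 1.1
  endloop
 endfacet
 facet normal 0.319 0.877 0.360
  outer loop
   vertex 1.7 4.0 5.4
   vertex 4.6 3.6 3.8
   vertex 3.3 5.1 1.3
  endloop
 endfacet
 facet normal 0.326 0.868 0.375
  outer loop
   vertex 1.7 4.0 5.4
   vertex 3.9 3.0 5.8
   vertex 4.6 3.6 3.8
  endloop
 endfacet
 facet normal 0.435 -0.373 -0.819
  outer loop
   vertex 1.4 0.9 2.2
   vertex 0.1 1.8 1.1
   vertex 3.3 5.1 1.3
  endloop
 endfacet
 facet normal 0.668 -0.432 -0.606
  outer loop
   vertex 1.4 0.9 2.2
   vertex 3.3 5.1 1.3
   vertex 4.6 3.6 3.8
  endloop
 endfacet
 facet normal 0.646 -0.764 -0.003
  outer loop
   vertex 1.4 0.9 2.2
   vertex 4.6 3.6 3.8
   vertex 3.9 3.0 5.8
  endloop
 endfacet
 facet normal -0.738 -0.449 0.504
  outer loop
   vertex 1.4 0.9 2.2
   vertex 1.7 4.0 5.4
   vertex 0.1 1.8 1.1
  endloop
 endfacet
 facet normal -0.408 -0.636 0.655
  outer loop
   vertex 1.4 0.9 2.2
   vertex 3.9 3.0 5.8
   vertex 1.7 4.0 5.4
  endloop
 endfacet
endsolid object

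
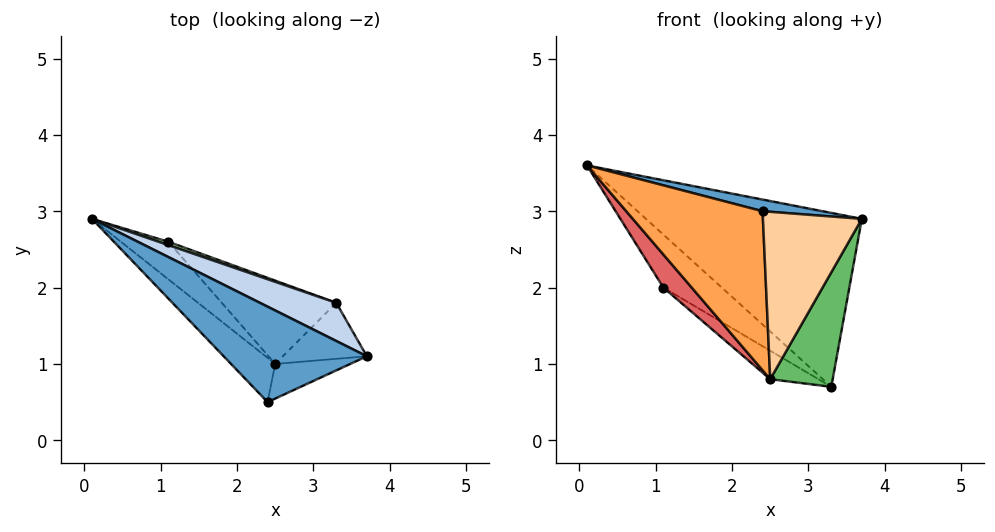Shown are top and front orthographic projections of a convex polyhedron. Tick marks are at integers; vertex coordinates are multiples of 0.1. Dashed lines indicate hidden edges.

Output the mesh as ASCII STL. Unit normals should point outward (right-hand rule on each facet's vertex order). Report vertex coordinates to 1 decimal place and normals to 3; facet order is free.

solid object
 facet normal 0.131 -0.120 0.984
  outer loop
   vertex 2.4 0.5 3.0
   vertex 3.7 1.1 2.9
   vertex 0.1 2.9 3.6
  endloop
 endfacet
 facet normal 0.468 0.863 0.189
  outer loop
   vertex 3.3 1.8 0.7
   vertex 0.1 2.9 3.6
   vertex 3.7 1.1 2.9
  endloop
 endfacet
 facet normal -0.732 -0.656 -0.182
  outer loop
   vertex 2.5 1.0 0.8
   vertex 2.4 0.5 3.0
   vertex 0.1 2.9 3.6
  endloop
 endfacet
 facet normal 0.400 -0.898 -0.186
  outer loop
   vertex 2.5 1.0 0.8
   vertex 3.7 1.1 2.9
   vertex 2.4 0.5 3.0
  endloop
 endfacet
 facet normal 0.645 -0.687 -0.336
  outer loop
   vertex 2.5 1.0 0.8
   vertex 3.3 1.8 0.7
   vertex 3.7 1.1 2.9
  endloop
 endfacet
 facet normal 0.371 0.927 0.058
  outer loop
   vertex 1.1 2.6 2.0
   vertex 0.1 2.9 3.6
   vertex 3.3 1.8 0.7
  endloop
 endfacet
 facet normal -0.813 -0.385 -0.436
  outer loop
   vertex 1.1 2.6 2.0
   vertex 2.5 1.0 0.8
   vertex 0.1 2.9 3.6
  endloop
 endfacet
 facet normal -0.404 0.296 -0.866
  outer loop
   vertex 1.1 2.6 2.0
   vertex 3.3 1.8 0.7
   vertex 2.5 1.0 0.8
  endloop
 endfacet
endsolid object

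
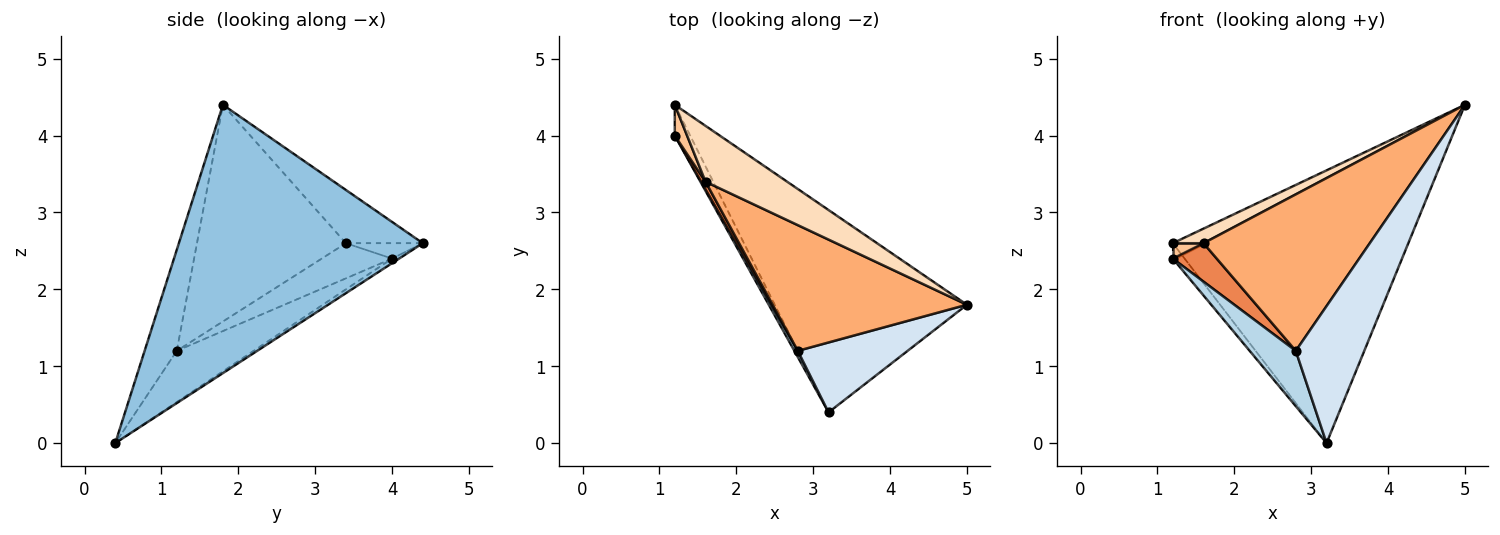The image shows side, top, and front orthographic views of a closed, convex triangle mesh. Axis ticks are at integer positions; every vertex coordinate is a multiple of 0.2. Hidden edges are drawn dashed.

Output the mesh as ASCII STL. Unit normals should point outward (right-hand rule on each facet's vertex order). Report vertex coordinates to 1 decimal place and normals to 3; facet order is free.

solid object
 facet normal -0.259 0.432 -0.864
  outer loop
   vertex 1.2 4.4 2.6
   vertex 3.2 0.4 0.0
   vertex 1.2 4.0 2.4
  endloop
 endfacet
 facet normal 0.639 0.617 -0.458
  outer loop
   vertex 1.2 4.4 2.6
   vertex 5.0 1.8 4.4
   vertex 3.2 0.4 0.0
  endloop
 endfacet
 facet normal -0.856 -0.514 0.057
  outer loop
   vertex 2.8 1.2 1.2
   vertex 1.2 4.0 2.4
   vertex 3.2 0.4 0.0
  endloop
 endfacet
 facet normal -0.386 -0.822 0.419
  outer loop
   vertex 2.8 1.2 1.2
   vertex 3.2 0.4 0.0
   vertex 5.0 1.8 4.4
  endloop
 endfacet
 facet normal -0.843 -0.527 0.105
  outer loop
   vertex 1.6 3.4 2.6
   vertex 1.2 4.0 2.4
   vertex 2.8 1.2 1.2
  endloop
 endfacet
 facet normal -0.573 -0.639 0.513
  outer loop
   vertex 1.6 3.4 2.6
   vertex 2.8 1.2 1.2
   vertex 5.0 1.8 4.4
  endloop
 endfacet
 facet normal -0.745 -0.298 0.596
  outer loop
   vertex 1.6 3.4 2.6
   vertex 1.2 4.4 2.6
   vertex 1.2 4.0 2.4
  endloop
 endfacet
 facet normal -0.534 -0.213 0.818
  outer loop
   vertex 1.6 3.4 2.6
   vertex 5.0 1.8 4.4
   vertex 1.2 4.4 2.6
  endloop
 endfacet
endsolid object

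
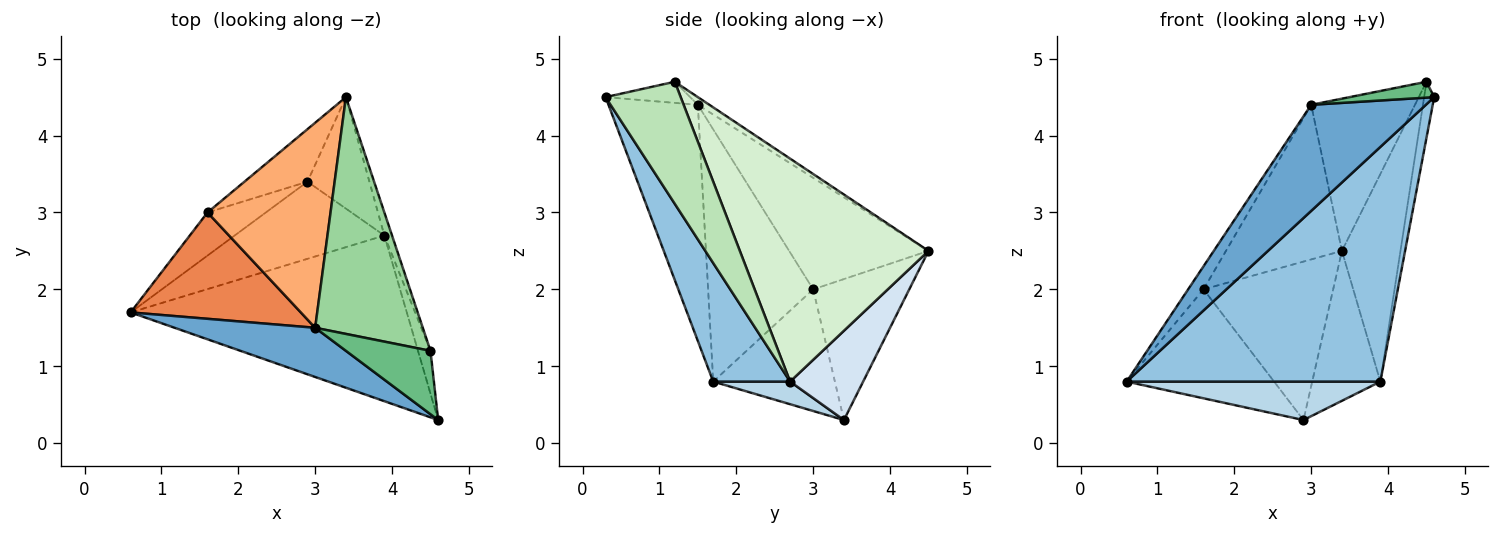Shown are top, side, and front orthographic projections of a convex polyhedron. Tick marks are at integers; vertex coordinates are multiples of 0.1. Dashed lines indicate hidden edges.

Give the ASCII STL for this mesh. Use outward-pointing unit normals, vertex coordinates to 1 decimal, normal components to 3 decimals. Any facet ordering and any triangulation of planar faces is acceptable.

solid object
 facet normal -0.577 -0.741 0.344
  outer loop
   vertex 3.0 1.5 4.4
   vertex 0.6 1.7 0.8
   vertex 4.6 0.3 4.5
  endloop
 endfacet
 facet normal 0.240 -0.793 -0.560
  outer loop
   vertex 3.9 2.7 0.8
   vertex 4.6 0.3 4.5
   vertex 0.6 1.7 0.8
  endloop
 endfacet
 facet normal 0.134 -0.442 -0.887
  outer loop
   vertex 3.9 2.7 0.8
   vertex 0.6 1.7 0.8
   vertex 2.9 3.4 0.3
  endloop
 endfacet
 facet normal 0.652 0.608 -0.452
  outer loop
   vertex 3.9 2.7 0.8
   vertex 2.9 3.4 0.3
   vertex 3.4 4.5 2.5
  endloop
 endfacet
 facet normal -0.823 0.120 0.555
  outer loop
   vertex 1.6 3.0 2.0
   vertex 0.6 1.7 0.8
   vertex 3.0 1.5 4.4
  endloop
 endfacet
 facet normal -0.586 0.488 0.647
  outer loop
   vertex 1.6 3.0 2.0
   vertex 3.0 1.5 4.4
   vertex 3.4 4.5 2.5
  endloop
 endfacet
 facet normal -0.609 0.738 -0.292
  outer loop
   vertex 1.6 3.0 2.0
   vertex 2.9 3.4 0.3
   vertex 0.6 1.7 0.8
  endloop
 endfacet
 facet normal -0.575 0.776 -0.257
  outer loop
   vertex 1.6 3.0 2.0
   vertex 3.4 4.5 2.5
   vertex 2.9 3.4 0.3
  endloop
 endfacet
 facet normal -0.236 -0.236 0.943
  outer loop
   vertex 4.5 1.2 4.7
   vertex 3.0 1.5 4.4
   vertex 4.6 0.3 4.5
  endloop
 endfacet
 facet normal -0.060 0.540 0.840
  outer loop
   vertex 4.5 1.2 4.7
   vertex 3.4 4.5 2.5
   vertex 3.0 1.5 4.4
  endloop
 endfacet
 facet normal 0.986 0.132 -0.101
  outer loop
   vertex 4.5 1.2 4.7
   vertex 4.6 0.3 4.5
   vertex 3.9 2.7 0.8
  endloop
 endfacet
 facet normal 0.955 0.296 -0.033
  outer loop
   vertex 4.5 1.2 4.7
   vertex 3.9 2.7 0.8
   vertex 3.4 4.5 2.5
  endloop
 endfacet
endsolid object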